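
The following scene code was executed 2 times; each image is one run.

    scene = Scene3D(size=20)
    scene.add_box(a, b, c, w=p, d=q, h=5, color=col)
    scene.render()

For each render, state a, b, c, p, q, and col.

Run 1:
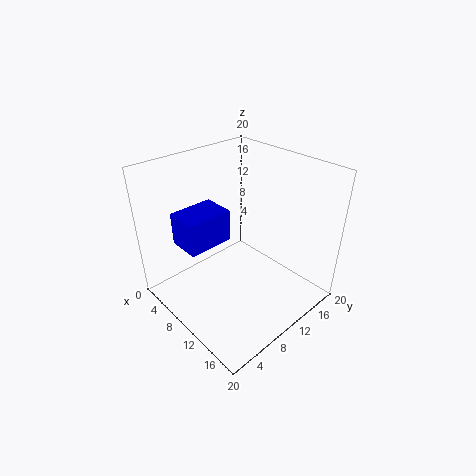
a = 1
b = 5
c = 7
p = 5
q = 7
col = 'blue'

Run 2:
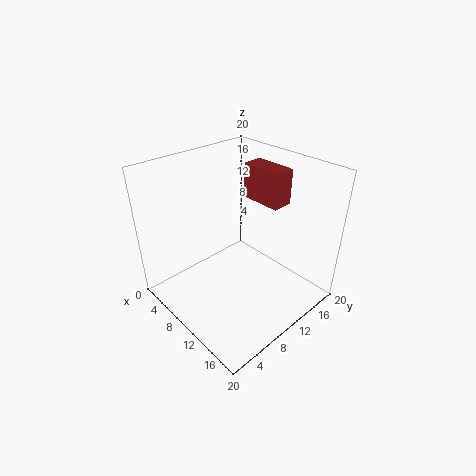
a = 7
b = 14
c = 14
p = 6
q = 3
col = 'brown'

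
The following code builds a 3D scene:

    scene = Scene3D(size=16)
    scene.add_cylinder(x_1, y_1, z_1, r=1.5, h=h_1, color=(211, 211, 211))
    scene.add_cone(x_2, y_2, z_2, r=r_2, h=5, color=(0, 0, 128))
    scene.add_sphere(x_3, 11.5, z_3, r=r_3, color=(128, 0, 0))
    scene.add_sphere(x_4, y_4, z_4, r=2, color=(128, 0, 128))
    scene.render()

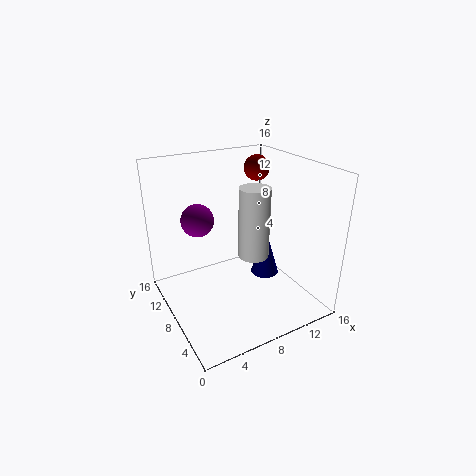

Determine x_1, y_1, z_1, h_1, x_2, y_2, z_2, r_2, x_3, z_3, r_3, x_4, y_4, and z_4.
x_1 = 7.5, y_1 = 4, z_1 = 8, h_1 = 7, x_2 = 10, y_2 = 5.5, z_2 = 4.5, r_2 = 1.5, x_3 = 12.5, z_3 = 14.5, r_3 = 1.5, x_4 = 5.5, y_4 = 13.5, z_4 = 8.5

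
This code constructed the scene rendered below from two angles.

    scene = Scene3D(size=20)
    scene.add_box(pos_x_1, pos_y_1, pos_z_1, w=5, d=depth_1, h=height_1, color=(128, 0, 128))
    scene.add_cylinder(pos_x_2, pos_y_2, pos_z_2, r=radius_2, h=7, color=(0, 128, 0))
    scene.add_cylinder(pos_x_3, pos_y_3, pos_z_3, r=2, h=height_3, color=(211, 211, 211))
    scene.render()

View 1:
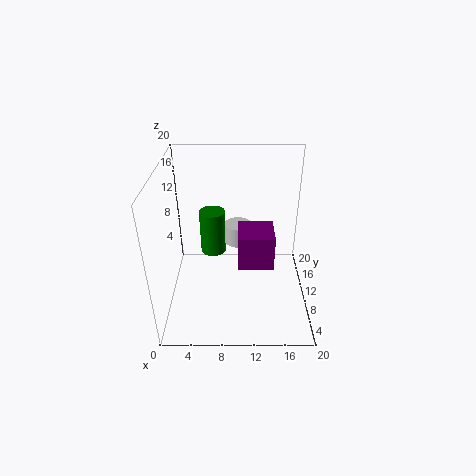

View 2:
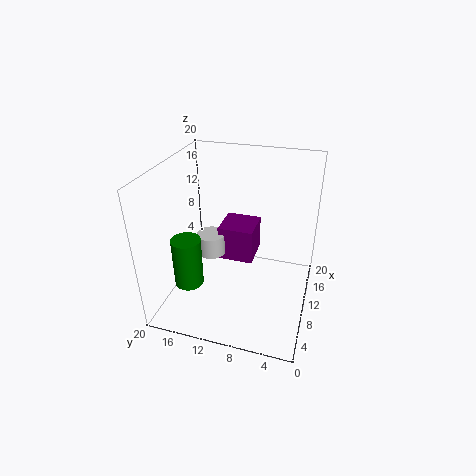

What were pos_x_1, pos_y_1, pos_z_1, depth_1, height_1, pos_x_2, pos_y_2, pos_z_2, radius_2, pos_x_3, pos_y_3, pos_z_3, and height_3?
pos_x_1 = 10, pos_y_1 = 8, pos_z_1 = 6, depth_1 = 5, height_1 = 5, pos_x_2 = 6, pos_y_2 = 16, pos_z_2 = 4, radius_2 = 2, pos_x_3 = 10, pos_y_3 = 14, pos_z_3 = 7, height_3 = 3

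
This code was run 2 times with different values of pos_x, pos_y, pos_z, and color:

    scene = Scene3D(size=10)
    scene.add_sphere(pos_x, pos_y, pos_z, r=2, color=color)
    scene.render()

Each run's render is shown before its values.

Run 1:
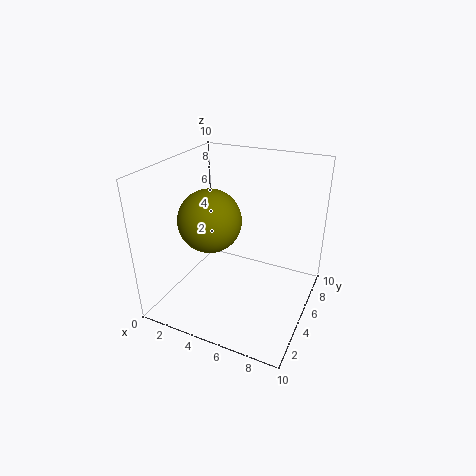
pos_x = 4
pos_y = 3
pos_z = 7
color = 'olive'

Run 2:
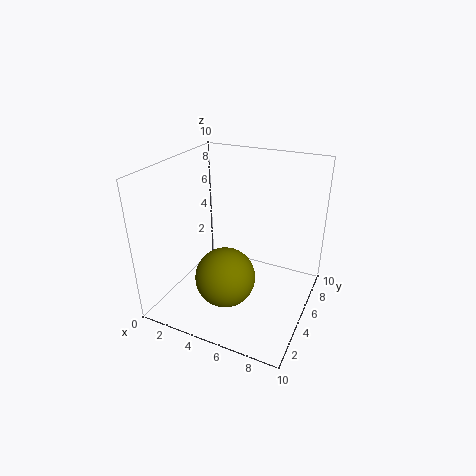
pos_x = 5
pos_y = 3
pos_z = 3
color = 'olive'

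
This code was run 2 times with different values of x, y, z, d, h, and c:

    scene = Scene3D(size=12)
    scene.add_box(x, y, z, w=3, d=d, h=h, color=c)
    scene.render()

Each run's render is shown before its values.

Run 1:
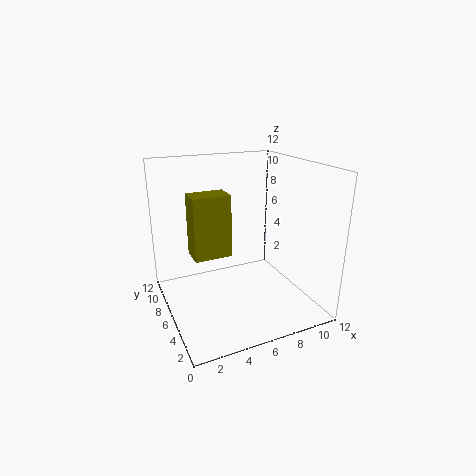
x = 2, y = 5, z = 5, d = 2, h = 5, c = 'olive'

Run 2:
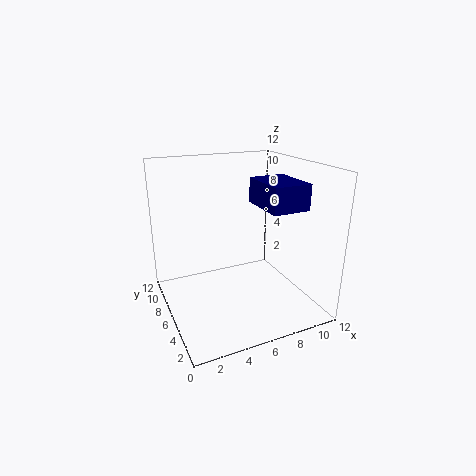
x = 7, y = 2, z = 9, d = 4, h = 2, c = 'navy'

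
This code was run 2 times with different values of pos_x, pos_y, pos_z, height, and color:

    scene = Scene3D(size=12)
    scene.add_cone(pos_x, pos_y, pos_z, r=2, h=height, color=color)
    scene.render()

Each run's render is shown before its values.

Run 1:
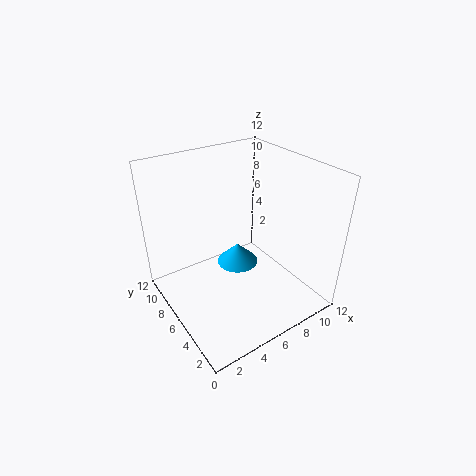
pos_x = 8; pos_y = 9; pos_z = 1; height = 2; color = 'deepskyblue'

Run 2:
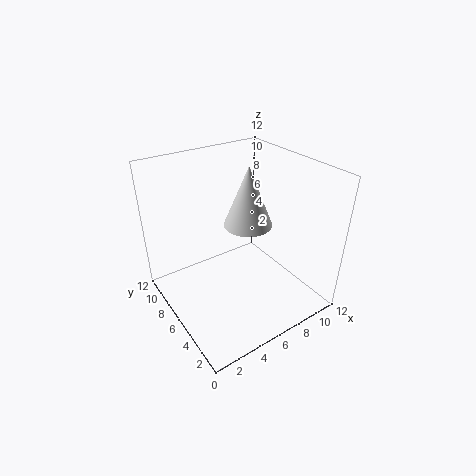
pos_x = 7; pos_y = 6; pos_z = 7; height = 5; color = 'lightgray'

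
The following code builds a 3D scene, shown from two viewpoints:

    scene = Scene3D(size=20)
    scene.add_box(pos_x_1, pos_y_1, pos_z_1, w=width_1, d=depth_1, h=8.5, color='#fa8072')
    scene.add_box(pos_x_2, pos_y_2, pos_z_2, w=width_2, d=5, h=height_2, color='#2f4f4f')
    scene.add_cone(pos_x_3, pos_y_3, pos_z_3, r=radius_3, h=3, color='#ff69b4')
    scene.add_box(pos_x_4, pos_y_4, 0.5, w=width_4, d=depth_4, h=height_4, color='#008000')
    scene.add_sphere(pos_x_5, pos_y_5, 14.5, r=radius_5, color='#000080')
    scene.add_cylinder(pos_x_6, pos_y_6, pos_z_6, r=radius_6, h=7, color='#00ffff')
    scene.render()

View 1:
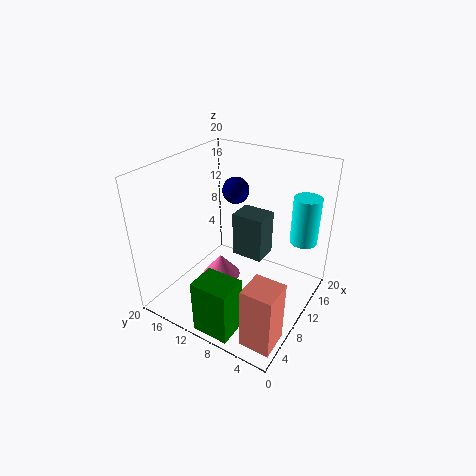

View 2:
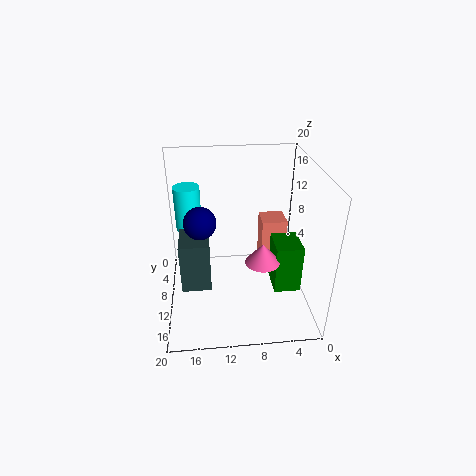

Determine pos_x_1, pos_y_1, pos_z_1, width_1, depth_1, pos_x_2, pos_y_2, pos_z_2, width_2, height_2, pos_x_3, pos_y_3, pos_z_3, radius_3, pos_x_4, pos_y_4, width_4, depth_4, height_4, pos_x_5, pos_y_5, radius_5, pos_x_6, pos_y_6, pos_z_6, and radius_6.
pos_x_1 = 1.5, pos_y_1 = 0.5, pos_z_1 = 0.5, width_1 = 4, depth_1 = 4, pos_x_2 = 14, pos_y_2 = 8.5, pos_z_2 = 4, width_2 = 4, height_2 = 7, pos_x_3 = 6.5, pos_y_3 = 10.5, pos_z_3 = 6, radius_3 = 2.5, pos_x_4 = 0.5, pos_y_4 = 6, width_4 = 4, depth_4 = 5, height_4 = 7.5, pos_x_5 = 15, pos_y_5 = 13.5, radius_5 = 2, pos_x_6 = 17, pos_y_6 = 3, pos_z_6 = 8, radius_6 = 2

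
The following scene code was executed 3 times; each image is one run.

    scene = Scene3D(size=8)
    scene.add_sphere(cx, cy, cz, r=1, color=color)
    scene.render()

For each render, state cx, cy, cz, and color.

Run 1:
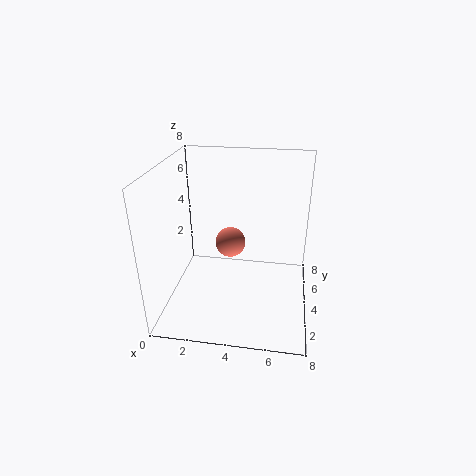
cx = 3, cy = 7, cz = 2, color = 'salmon'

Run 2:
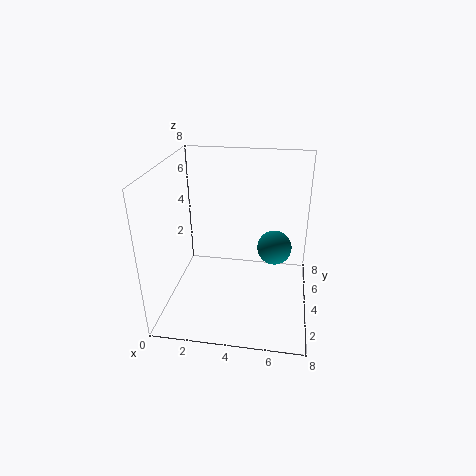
cx = 6, cy = 5, cz = 3, color = 'teal'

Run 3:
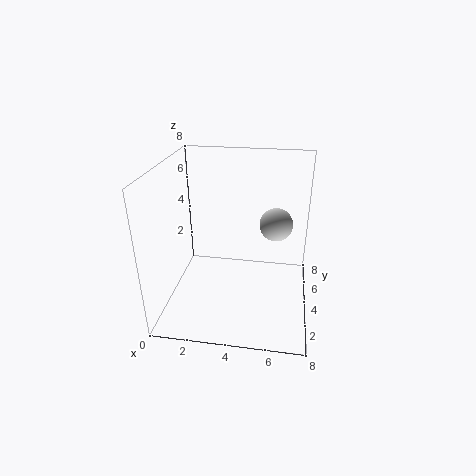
cx = 6, cy = 6, cz = 4, color = 'lightgray'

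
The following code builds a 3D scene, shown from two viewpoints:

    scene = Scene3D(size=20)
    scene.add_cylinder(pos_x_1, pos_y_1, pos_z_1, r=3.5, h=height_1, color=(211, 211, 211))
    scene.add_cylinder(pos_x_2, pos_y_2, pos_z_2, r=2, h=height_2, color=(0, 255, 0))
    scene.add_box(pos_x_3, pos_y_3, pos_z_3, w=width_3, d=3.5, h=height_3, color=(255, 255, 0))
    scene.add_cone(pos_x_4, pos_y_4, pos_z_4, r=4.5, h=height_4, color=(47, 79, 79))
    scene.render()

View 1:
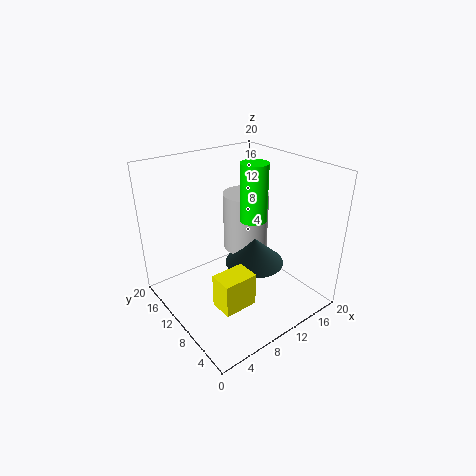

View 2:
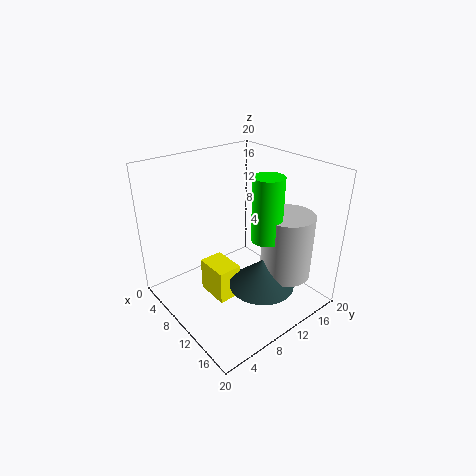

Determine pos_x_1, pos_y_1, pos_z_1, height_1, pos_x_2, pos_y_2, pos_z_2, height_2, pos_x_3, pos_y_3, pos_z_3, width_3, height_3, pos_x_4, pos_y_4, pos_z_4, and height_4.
pos_x_1 = 15, pos_y_1 = 14.5, pos_z_1 = 5, height_1 = 9, pos_x_2 = 14, pos_y_2 = 11.5, pos_z_2 = 11, height_2 = 8.5, pos_x_3 = 5.5, pos_y_3 = 6.5, pos_z_3 = 0.5, width_3 = 5, height_3 = 5, pos_x_4 = 14, pos_y_4 = 11, pos_z_4 = 4, height_4 = 4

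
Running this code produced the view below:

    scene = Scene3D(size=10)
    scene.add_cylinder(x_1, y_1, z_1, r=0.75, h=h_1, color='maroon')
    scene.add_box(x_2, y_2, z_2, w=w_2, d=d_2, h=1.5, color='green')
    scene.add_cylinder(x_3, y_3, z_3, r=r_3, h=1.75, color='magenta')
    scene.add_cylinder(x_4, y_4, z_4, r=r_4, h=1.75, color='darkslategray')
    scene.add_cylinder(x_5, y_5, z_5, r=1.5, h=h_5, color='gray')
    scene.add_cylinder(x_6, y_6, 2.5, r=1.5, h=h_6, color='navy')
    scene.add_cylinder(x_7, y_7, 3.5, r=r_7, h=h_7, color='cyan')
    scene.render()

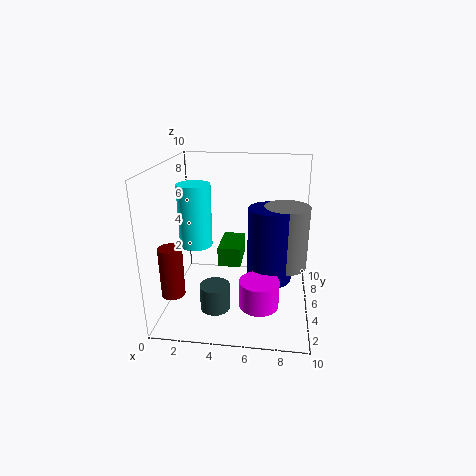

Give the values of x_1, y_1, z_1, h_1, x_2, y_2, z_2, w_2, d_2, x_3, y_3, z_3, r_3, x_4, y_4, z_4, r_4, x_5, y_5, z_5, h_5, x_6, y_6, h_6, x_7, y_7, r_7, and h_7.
x_1 = 1.25; y_1 = 1.75; z_1 = 2.25; h_1 = 3.25; x_2 = 3.25; y_2 = 6.25; z_2 = 2; w_2 = 1.75; d_2 = 3.25; x_3 = 6.75; y_3 = 2; z_3 = 1.75; r_3 = 1.25; x_4 = 3.75; y_4 = 2.75; z_4 = 0.75; r_4 = 1; x_5 = 8.25; y_5 = 4.75; z_5 = 3.25; h_5 = 4.25; x_6 = 7.25; y_6 = 4.25; h_6 = 5; x_7 = 1.5; y_7 = 6.75; r_7 = 1.25; h_7 = 4.75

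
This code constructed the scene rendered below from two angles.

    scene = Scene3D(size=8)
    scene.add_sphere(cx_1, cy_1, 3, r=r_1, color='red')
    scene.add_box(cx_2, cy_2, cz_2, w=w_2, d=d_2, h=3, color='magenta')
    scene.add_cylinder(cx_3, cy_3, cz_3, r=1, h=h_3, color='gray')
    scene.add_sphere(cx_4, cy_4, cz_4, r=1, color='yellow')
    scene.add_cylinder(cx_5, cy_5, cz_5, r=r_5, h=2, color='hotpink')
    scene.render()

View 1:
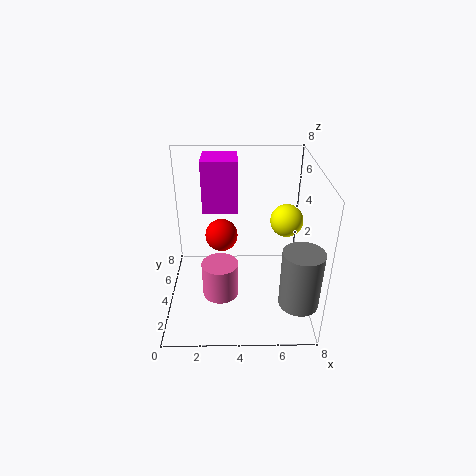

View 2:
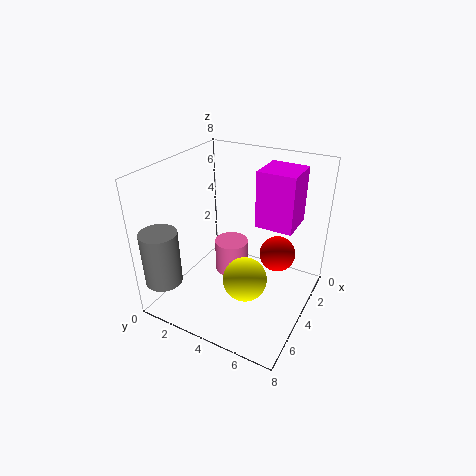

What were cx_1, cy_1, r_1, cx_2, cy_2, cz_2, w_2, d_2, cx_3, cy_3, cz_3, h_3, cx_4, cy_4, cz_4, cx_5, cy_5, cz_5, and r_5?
cx_1 = 3; cy_1 = 6; r_1 = 1; cx_2 = 2; cy_2 = 5; cz_2 = 5; w_2 = 2; d_2 = 2; cx_3 = 7; cy_3 = 1; cz_3 = 2; h_3 = 3; cx_4 = 7; cy_4 = 6; cz_4 = 4; cx_5 = 3; cy_5 = 3; cz_5 = 1; r_5 = 1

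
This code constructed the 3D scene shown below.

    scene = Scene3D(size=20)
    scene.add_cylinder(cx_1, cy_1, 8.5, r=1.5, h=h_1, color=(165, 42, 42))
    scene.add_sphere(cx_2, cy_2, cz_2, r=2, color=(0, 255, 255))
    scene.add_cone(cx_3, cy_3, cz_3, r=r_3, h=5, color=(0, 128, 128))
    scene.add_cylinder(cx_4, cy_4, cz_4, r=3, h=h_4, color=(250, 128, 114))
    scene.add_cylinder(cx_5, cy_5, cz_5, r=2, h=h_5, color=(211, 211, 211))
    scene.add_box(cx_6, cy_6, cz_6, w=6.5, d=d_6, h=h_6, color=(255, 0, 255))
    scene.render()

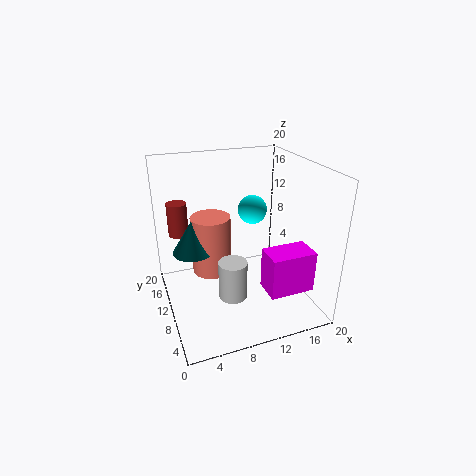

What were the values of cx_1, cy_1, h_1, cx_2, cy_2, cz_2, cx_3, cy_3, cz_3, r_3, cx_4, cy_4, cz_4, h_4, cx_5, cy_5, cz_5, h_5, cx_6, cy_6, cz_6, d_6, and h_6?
cx_1 = 3
cy_1 = 17
h_1 = 5
cx_2 = 12.5
cy_2 = 11
cz_2 = 13.5
cx_3 = 4.5
cy_3 = 14.5
cz_3 = 6.5
r_3 = 3
cx_4 = 7.5
cy_4 = 15
cz_4 = 2.5
h_4 = 9
cx_5 = 8.5
cy_5 = 8
cz_5 = 2
h_5 = 5.5
cx_6 = 13
cy_6 = 4.5
cz_6 = 2.5
d_6 = 4
h_6 = 6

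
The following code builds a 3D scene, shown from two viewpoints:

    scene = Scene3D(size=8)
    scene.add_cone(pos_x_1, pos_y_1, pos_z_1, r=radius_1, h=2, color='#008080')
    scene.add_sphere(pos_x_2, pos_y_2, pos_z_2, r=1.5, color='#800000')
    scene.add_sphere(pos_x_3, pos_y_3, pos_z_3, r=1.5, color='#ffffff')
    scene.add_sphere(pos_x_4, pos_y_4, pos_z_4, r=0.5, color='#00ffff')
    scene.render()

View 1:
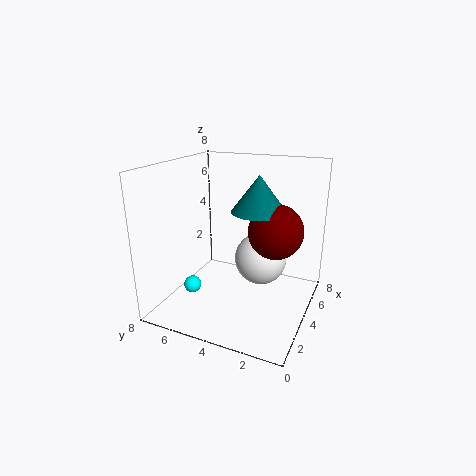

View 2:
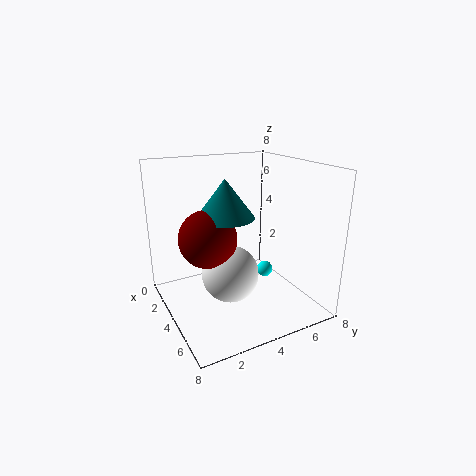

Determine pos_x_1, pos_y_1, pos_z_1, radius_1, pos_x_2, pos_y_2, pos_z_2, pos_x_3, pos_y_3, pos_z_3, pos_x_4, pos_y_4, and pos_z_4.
pos_x_1 = 4.5; pos_y_1 = 3; pos_z_1 = 5.5; radius_1 = 1.5; pos_x_2 = 4.5; pos_y_2 = 2; pos_z_2 = 4.5; pos_x_3 = 5; pos_y_3 = 3; pos_z_3 = 2.5; pos_x_4 = 3; pos_y_4 = 6.5; pos_z_4 = 1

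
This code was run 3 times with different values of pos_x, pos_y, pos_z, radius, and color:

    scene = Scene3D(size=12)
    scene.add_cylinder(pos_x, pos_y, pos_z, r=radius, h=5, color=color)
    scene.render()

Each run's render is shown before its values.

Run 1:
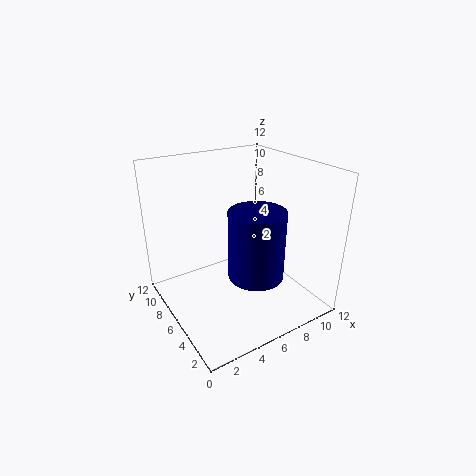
pos_x = 5
pos_y = 2
pos_z = 5
radius = 2
color = 'navy'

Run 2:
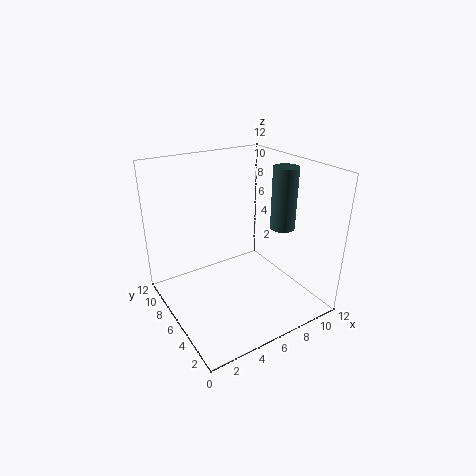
pos_x = 9
pos_y = 4
pos_z = 7
radius = 1
color = 'darkslategray'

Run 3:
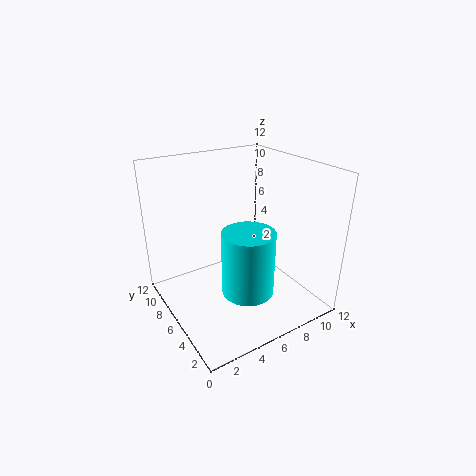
pos_x = 5
pos_y = 3
pos_z = 3
radius = 2
color = 'cyan'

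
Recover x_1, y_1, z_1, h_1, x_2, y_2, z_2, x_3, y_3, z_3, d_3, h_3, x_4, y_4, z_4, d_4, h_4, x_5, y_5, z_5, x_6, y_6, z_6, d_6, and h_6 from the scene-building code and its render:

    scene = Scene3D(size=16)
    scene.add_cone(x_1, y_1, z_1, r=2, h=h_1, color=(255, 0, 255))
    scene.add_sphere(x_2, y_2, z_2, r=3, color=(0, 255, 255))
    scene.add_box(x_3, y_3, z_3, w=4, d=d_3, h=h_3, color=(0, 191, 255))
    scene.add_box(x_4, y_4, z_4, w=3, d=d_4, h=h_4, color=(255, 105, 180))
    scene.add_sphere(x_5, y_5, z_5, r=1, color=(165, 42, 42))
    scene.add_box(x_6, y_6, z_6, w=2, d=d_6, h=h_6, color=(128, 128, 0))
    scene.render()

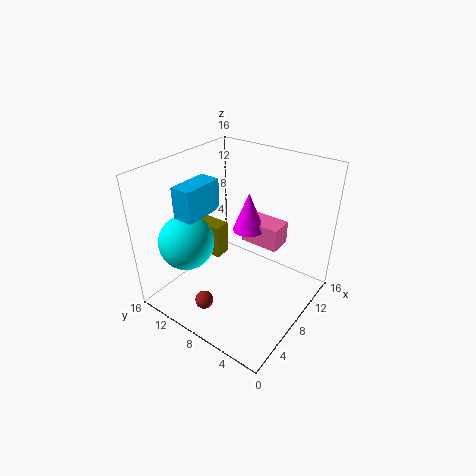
x_1 = 13, y_1 = 10, z_1 = 6, h_1 = 5, x_2 = 4, y_2 = 12, z_2 = 8, x_3 = 1, y_3 = 8, z_3 = 13, d_3 = 2, h_3 = 3, x_4 = 13, y_4 = 6, z_4 = 4, d_4 = 5, h_4 = 3, x_5 = 3, y_5 = 9, z_5 = 2, x_6 = 8, y_6 = 11, z_6 = 4, d_6 = 5, h_6 = 4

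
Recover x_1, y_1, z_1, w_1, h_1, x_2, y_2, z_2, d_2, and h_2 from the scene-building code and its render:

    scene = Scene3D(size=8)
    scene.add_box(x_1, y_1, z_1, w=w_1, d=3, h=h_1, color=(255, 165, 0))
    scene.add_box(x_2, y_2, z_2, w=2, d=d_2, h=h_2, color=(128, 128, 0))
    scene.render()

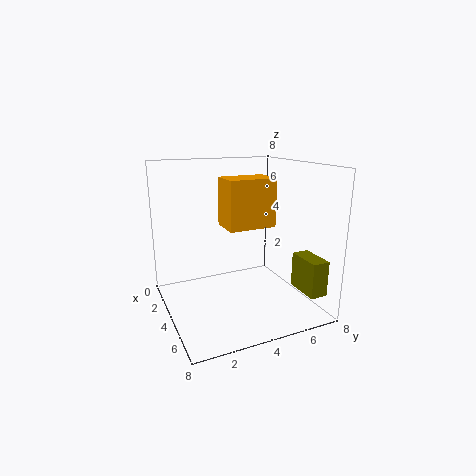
x_1 = 1; y_1 = 4; z_1 = 4; w_1 = 2; h_1 = 3; x_2 = 5; y_2 = 7; z_2 = 1; d_2 = 1; h_2 = 2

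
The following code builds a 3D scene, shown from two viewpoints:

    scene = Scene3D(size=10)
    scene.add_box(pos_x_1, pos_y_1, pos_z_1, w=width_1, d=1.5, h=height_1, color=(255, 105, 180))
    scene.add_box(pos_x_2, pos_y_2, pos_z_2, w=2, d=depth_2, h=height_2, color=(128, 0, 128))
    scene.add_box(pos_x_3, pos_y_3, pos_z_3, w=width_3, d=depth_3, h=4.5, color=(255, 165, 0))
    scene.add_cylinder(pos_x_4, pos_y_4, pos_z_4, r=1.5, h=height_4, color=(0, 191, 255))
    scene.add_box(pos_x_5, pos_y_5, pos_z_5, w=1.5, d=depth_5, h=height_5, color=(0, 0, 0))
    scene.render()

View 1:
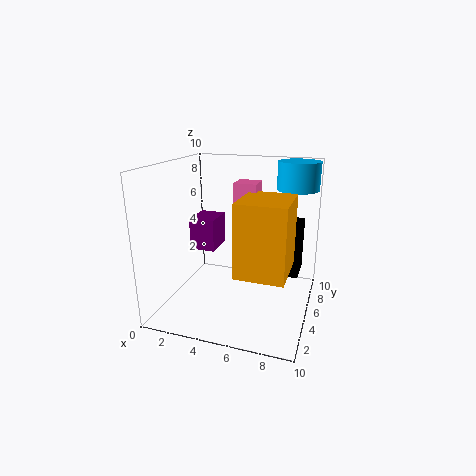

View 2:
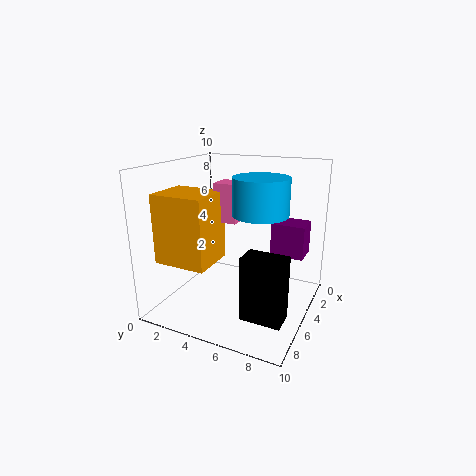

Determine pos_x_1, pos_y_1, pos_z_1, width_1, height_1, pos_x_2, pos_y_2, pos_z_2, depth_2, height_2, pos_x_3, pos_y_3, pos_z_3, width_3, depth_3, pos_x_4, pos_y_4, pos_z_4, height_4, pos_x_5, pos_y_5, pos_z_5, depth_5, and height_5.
pos_x_1 = 5, pos_y_1 = 4, pos_z_1 = 6.5, width_1 = 1.5, height_1 = 2.5, pos_x_2 = 0.5, pos_y_2 = 6.5, pos_z_2 = 3, depth_2 = 2.5, height_2 = 2.5, pos_x_3 = 6, pos_y_3 = 1, pos_z_3 = 4, width_3 = 3, depth_3 = 3.5, pos_x_4 = 8.5, pos_y_4 = 8, pos_z_4 = 8, height_4 = 2, pos_x_5 = 7.5, pos_y_5 = 7, pos_z_5 = 1.5, depth_5 = 2.5, height_5 = 4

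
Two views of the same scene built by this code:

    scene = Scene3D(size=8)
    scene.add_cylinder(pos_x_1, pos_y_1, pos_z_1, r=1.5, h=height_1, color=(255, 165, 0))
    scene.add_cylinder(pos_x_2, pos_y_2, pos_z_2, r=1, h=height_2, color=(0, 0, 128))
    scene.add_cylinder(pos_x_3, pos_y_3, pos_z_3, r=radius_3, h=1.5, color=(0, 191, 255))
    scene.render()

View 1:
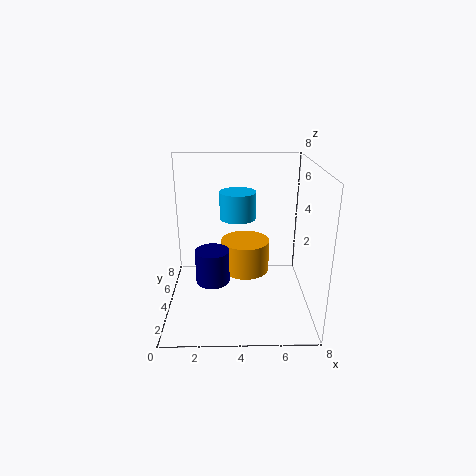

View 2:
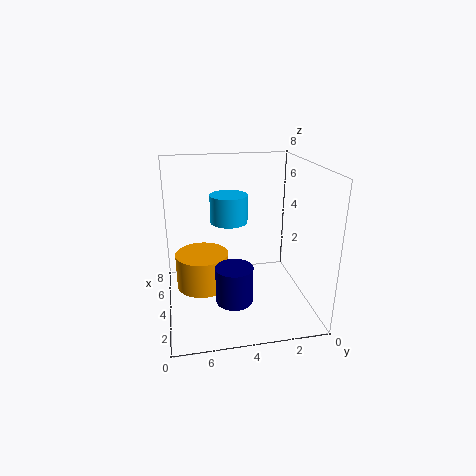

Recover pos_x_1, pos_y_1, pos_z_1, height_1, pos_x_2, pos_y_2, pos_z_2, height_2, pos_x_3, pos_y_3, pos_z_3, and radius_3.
pos_x_1 = 4.5; pos_y_1 = 6; pos_z_1 = 1; height_1 = 2; pos_x_2 = 2.5; pos_y_2 = 4.5; pos_z_2 = 1; height_2 = 2; pos_x_3 = 4; pos_y_3 = 4.5; pos_z_3 = 5; radius_3 = 1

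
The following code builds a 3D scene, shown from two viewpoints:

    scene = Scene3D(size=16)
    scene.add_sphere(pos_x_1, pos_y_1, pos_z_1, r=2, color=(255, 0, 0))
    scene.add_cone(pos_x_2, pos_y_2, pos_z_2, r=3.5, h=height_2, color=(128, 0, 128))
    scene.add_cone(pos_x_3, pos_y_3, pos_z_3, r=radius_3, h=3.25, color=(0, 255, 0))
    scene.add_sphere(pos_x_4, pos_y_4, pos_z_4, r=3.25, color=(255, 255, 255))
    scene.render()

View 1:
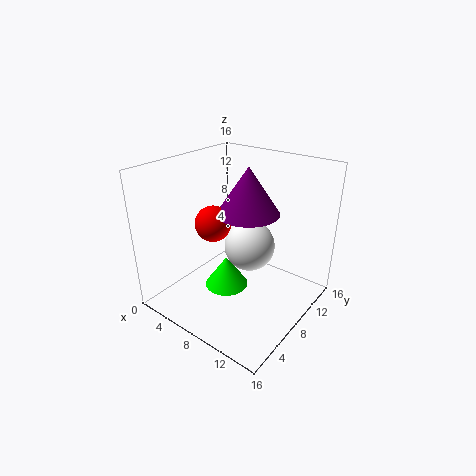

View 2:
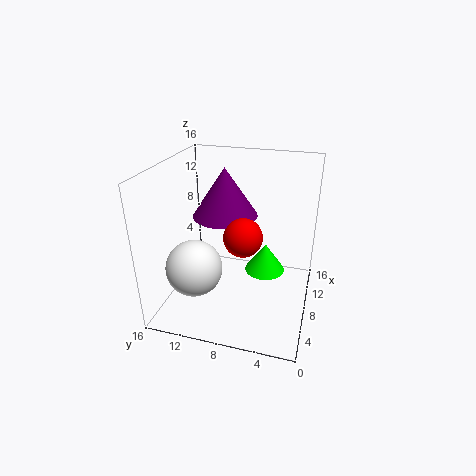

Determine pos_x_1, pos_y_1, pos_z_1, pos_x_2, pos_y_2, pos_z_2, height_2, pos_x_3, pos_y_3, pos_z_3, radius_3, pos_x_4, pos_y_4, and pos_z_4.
pos_x_1 = 5.5, pos_y_1 = 6.75, pos_z_1 = 9.5, pos_x_2 = 8.25, pos_y_2 = 9.5, pos_z_2 = 10.5, height_2 = 5.25, pos_x_3 = 8.75, pos_y_3 = 5, pos_z_3 = 4, radius_3 = 2.25, pos_x_4 = 6.25, pos_y_4 = 12.75, pos_z_4 = 4.25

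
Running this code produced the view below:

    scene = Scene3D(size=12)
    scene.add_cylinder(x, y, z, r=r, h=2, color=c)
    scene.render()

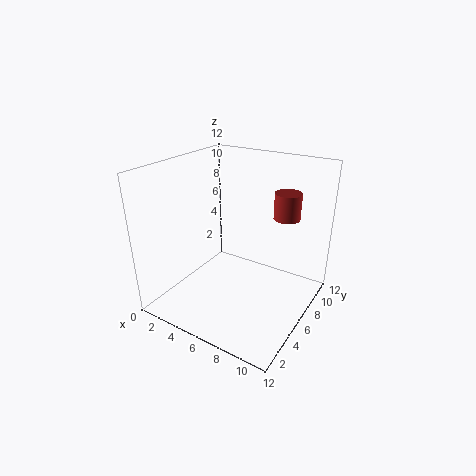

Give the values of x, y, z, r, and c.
x = 10; y = 6.5; z = 8.5; r = 1; c = 'brown'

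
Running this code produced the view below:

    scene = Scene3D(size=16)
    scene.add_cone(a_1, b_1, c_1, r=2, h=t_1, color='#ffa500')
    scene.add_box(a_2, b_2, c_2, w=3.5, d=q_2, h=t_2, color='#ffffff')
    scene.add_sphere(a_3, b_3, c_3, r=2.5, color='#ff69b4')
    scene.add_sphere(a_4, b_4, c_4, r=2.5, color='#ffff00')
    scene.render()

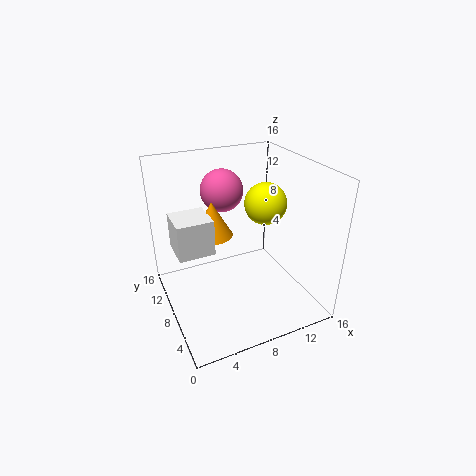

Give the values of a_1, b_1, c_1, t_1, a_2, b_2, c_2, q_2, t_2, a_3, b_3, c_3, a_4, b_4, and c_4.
a_1 = 4.5; b_1 = 6.5; c_1 = 10; t_1 = 3.5; a_2 = 0.5; b_2 = 4.5; c_2 = 9; q_2 = 3.5; t_2 = 3.5; a_3 = 8; b_3 = 12.5; c_3 = 12; a_4 = 12.5; b_4 = 10; c_4 = 10.5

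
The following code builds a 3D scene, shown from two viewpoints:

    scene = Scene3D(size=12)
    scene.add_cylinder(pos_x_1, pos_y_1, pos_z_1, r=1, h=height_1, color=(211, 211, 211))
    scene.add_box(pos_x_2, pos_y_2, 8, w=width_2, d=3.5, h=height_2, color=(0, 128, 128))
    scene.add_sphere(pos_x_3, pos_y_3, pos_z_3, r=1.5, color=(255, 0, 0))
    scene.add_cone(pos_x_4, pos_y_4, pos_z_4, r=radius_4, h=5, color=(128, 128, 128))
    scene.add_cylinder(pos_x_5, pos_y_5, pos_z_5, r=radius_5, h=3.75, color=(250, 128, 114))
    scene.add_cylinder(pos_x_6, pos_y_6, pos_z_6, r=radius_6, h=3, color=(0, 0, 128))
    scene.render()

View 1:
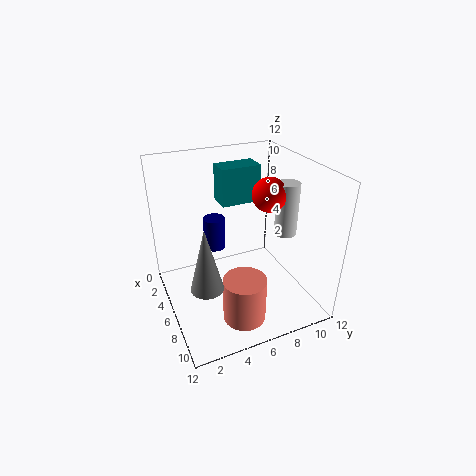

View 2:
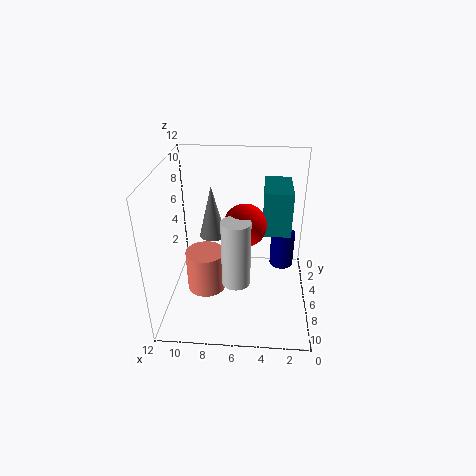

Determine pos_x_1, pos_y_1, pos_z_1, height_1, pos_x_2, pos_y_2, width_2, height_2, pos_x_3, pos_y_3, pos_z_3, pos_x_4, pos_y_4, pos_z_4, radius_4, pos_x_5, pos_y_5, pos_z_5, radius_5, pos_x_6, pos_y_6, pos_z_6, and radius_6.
pos_x_1 = 5.75; pos_y_1 = 10.75; pos_z_1 = 5.25; height_1 = 4.75; pos_x_2 = 2; pos_y_2 = 5.5; width_2 = 2; height_2 = 3.25; pos_x_3 = 5.25; pos_y_3 = 9.25; pos_z_3 = 9; pos_x_4 = 8.75; pos_y_4 = 2.25; pos_z_4 = 4; radius_4 = 1.25; pos_x_5 = 9; pos_y_5 = 5.25; pos_z_5 = 0.25; radius_5 = 1.75; pos_x_6 = 2.25; pos_y_6 = 5.25; pos_z_6 = 3.25; radius_6 = 1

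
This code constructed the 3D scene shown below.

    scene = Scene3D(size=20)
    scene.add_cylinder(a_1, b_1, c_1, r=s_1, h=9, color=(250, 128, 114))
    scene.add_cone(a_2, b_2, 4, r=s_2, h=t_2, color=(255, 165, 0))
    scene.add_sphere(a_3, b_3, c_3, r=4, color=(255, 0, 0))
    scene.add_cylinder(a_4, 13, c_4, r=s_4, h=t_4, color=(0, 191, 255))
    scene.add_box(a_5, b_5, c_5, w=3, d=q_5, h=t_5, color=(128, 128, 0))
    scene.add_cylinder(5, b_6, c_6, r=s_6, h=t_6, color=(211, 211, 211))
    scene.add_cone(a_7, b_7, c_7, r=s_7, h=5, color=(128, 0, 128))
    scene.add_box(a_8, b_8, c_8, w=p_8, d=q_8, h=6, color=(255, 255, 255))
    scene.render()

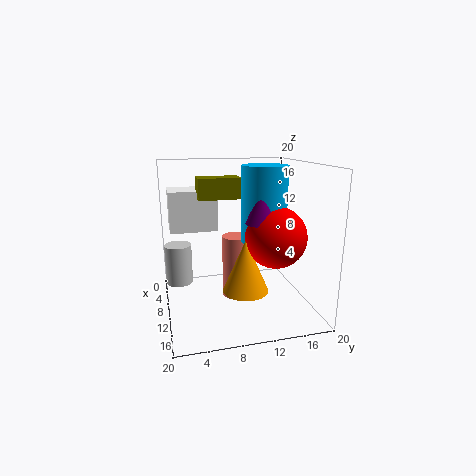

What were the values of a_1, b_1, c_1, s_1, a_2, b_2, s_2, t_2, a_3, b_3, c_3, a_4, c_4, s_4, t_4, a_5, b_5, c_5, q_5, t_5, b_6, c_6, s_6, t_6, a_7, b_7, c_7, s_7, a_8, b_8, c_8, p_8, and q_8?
a_1 = 9, b_1 = 10, c_1 = 1, s_1 = 2, a_2 = 14, b_2 = 10, s_2 = 3, t_2 = 7, a_3 = 14, b_3 = 14, c_3 = 11, a_4 = 12, c_4 = 10, s_4 = 3, t_4 = 10, a_5 = 5, b_5 = 5, c_5 = 15, q_5 = 6, t_5 = 3, b_6 = 2, c_6 = 2, s_6 = 2, t_6 = 6, a_7 = 14, b_7 = 12, c_7 = 13, s_7 = 2, a_8 = 1, b_8 = 1, c_8 = 10, p_8 = 5, q_8 = 7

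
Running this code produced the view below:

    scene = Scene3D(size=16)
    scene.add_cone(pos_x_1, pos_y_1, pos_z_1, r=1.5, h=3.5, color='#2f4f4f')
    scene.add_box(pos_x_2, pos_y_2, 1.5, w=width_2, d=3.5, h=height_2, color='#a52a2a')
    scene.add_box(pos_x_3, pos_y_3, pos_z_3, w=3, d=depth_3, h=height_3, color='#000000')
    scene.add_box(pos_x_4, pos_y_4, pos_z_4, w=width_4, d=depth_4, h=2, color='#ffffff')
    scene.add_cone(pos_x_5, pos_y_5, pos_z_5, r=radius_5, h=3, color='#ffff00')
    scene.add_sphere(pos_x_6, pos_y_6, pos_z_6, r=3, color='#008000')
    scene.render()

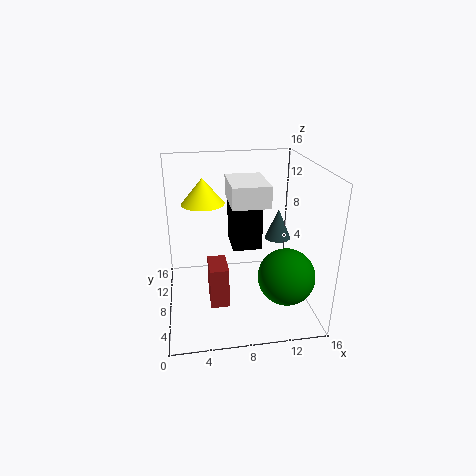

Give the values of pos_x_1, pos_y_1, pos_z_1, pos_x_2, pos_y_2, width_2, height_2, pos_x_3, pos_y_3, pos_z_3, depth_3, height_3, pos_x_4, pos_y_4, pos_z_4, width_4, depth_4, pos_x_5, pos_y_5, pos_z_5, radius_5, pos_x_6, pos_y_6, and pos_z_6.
pos_x_1 = 13, pos_y_1 = 9.5, pos_z_1 = 7, pos_x_2 = 4.5, pos_y_2 = 4.5, width_2 = 2, height_2 = 4.5, pos_x_3 = 7, pos_y_3 = 5, pos_z_3 = 8, depth_3 = 4, height_3 = 4.5, pos_x_4 = 6.5, pos_y_4 = 2, pos_z_4 = 13.5, width_4 = 3.5, depth_4 = 5, pos_x_5 = 4.5, pos_y_5 = 11.5, pos_z_5 = 11, radius_5 = 2.5, pos_x_6 = 12.5, pos_y_6 = 4, pos_z_6 = 5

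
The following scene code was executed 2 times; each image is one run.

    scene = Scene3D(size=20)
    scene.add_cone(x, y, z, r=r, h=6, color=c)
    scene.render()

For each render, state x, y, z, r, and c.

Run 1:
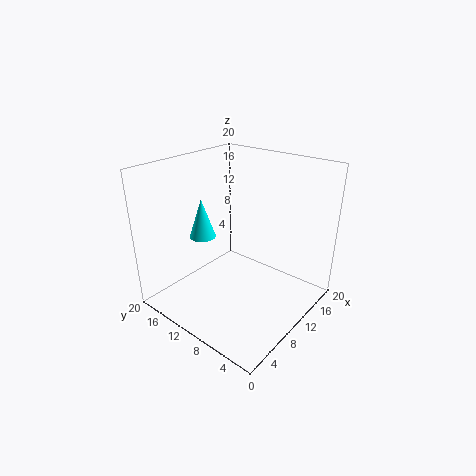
x = 10; y = 17; z = 8; r = 2; c = 'cyan'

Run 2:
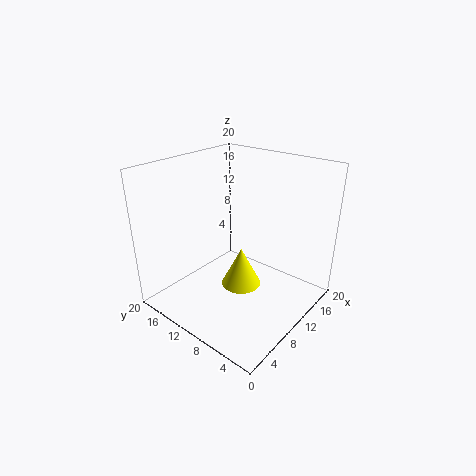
x = 12; y = 11; z = 1; r = 3; c = 'yellow'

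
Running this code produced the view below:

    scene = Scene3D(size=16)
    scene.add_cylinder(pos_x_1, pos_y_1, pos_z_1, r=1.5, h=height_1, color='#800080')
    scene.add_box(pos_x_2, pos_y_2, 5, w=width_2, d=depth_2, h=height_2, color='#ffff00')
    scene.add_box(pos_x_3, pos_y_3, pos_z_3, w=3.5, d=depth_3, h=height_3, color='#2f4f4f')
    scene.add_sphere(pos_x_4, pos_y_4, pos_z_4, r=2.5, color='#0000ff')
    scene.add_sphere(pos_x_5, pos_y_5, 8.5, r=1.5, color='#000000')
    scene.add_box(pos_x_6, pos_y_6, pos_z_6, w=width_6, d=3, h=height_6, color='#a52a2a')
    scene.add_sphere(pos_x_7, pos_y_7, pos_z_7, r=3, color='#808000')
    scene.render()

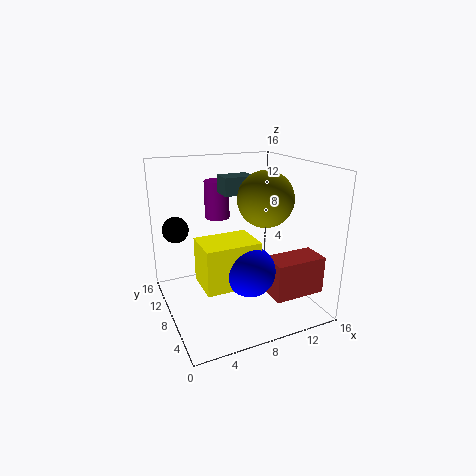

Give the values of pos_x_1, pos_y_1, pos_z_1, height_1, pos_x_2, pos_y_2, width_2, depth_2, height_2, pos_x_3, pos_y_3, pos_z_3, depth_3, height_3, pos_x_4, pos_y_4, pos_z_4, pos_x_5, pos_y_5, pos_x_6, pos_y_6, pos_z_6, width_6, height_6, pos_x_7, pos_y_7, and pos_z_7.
pos_x_1 = 7.5
pos_y_1 = 13
pos_z_1 = 9
height_1 = 4.5
pos_x_2 = 2.5
pos_y_2 = 2.5
width_2 = 5.5
depth_2 = 4
height_2 = 4.5
pos_x_3 = 7
pos_y_3 = 9
pos_z_3 = 12.5
depth_3 = 2.5
height_3 = 2
pos_x_4 = 7
pos_y_4 = 3
pos_z_4 = 6.5
pos_x_5 = 2
pos_y_5 = 12
pos_x_6 = 9.5
pos_y_6 = 1.5
pos_z_6 = 3
width_6 = 5.5
height_6 = 4
pos_x_7 = 10.5
pos_y_7 = 6.5
pos_z_7 = 12.5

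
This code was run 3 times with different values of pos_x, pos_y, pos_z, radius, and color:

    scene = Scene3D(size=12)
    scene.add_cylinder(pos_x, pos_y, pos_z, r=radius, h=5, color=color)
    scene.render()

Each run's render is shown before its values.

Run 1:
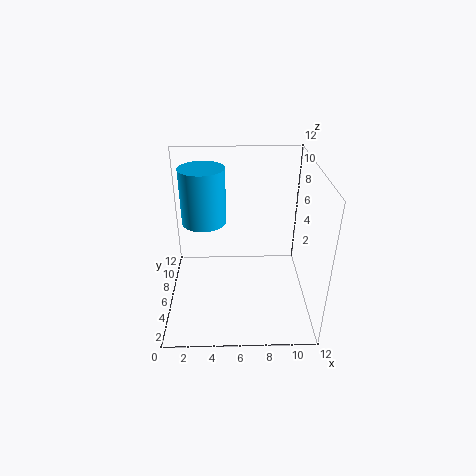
pos_x = 3, pos_y = 9, pos_z = 6, radius = 2, color = 'deepskyblue'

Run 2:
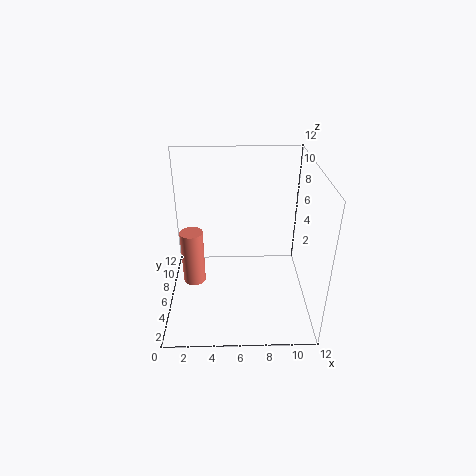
pos_x = 2, pos_y = 7, pos_z = 1, radius = 1, color = 'salmon'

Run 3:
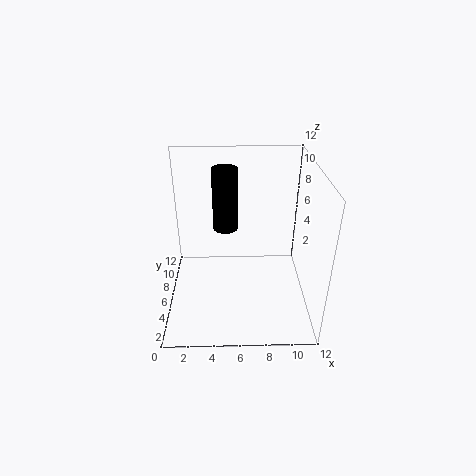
pos_x = 5, pos_y = 6, pos_z = 7, radius = 1, color = 'black'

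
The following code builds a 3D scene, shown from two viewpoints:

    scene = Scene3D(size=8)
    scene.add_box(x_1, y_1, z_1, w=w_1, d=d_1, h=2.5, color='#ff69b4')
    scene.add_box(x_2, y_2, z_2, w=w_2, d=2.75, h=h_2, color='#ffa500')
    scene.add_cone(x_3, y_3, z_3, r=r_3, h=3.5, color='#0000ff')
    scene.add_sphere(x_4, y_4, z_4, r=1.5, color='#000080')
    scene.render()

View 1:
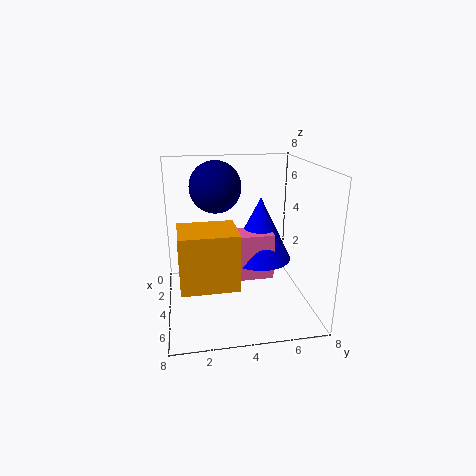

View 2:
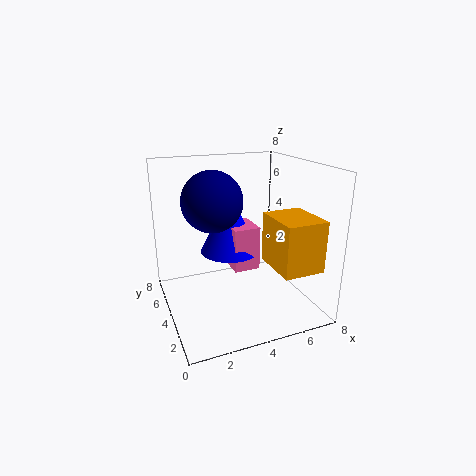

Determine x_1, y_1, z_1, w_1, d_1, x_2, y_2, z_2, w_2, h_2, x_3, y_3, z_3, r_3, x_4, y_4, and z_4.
x_1 = 3.75; y_1 = 3.75; z_1 = 2; w_1 = 1.5; d_1 = 2; x_2 = 5.25; y_2 = 0.75; z_2 = 2.75; w_2 = 2.25; h_2 = 2.75; x_3 = 4; y_3 = 5.25; z_3 = 2.75; r_3 = 1.75; x_4 = 2.25; y_4 = 3; z_4 = 6.5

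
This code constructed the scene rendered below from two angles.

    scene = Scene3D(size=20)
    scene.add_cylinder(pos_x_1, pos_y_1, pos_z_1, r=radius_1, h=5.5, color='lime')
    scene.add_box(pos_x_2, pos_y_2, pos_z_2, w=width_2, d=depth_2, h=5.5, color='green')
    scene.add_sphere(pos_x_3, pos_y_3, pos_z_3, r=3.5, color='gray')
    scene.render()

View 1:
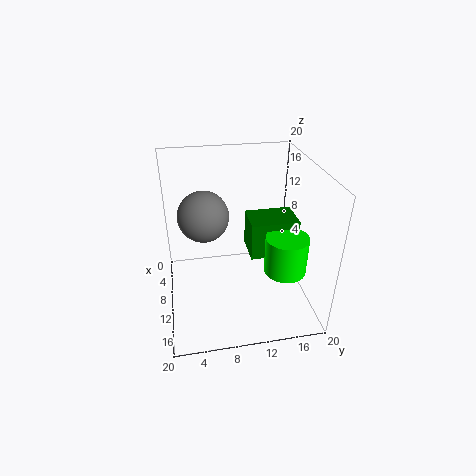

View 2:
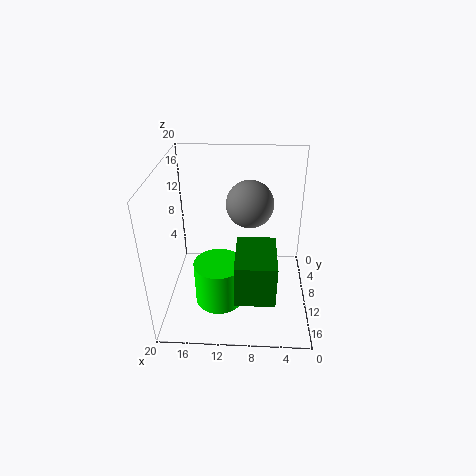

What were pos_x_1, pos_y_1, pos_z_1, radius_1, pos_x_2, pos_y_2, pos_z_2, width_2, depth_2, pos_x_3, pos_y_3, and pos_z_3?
pos_x_1 = 12; pos_y_1 = 16.5; pos_z_1 = 5; radius_1 = 3; pos_x_2 = 5; pos_y_2 = 12; pos_z_2 = 6; width_2 = 5; depth_2 = 7; pos_x_3 = 8.5; pos_y_3 = 5.5; pos_z_3 = 13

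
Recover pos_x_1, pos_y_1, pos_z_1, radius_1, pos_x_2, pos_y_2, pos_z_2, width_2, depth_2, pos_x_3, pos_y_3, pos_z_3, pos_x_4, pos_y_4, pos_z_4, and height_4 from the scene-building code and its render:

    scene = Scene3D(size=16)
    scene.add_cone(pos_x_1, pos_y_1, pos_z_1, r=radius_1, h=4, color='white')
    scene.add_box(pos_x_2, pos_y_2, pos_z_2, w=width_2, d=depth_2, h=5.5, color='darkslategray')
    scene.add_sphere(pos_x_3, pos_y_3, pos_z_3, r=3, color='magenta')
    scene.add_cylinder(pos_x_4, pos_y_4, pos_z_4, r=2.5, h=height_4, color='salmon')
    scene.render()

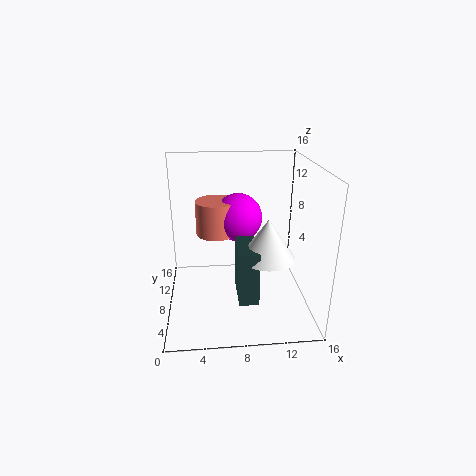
pos_x_1 = 10.5, pos_y_1 = 3.75, pos_z_1 = 7.75, radius_1 = 2.75, pos_x_2 = 7.5, pos_y_2 = 1.75, pos_z_2 = 3.5, width_2 = 2, depth_2 = 4.5, pos_x_3 = 8.5, pos_y_3 = 13, pos_z_3 = 8.5, pos_x_4 = 5.75, pos_y_4 = 13, pos_z_4 = 6.5, height_4 = 4.25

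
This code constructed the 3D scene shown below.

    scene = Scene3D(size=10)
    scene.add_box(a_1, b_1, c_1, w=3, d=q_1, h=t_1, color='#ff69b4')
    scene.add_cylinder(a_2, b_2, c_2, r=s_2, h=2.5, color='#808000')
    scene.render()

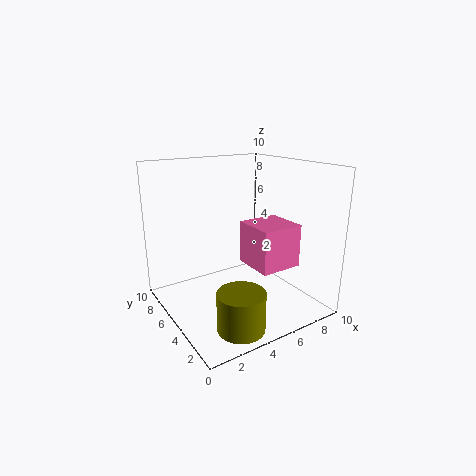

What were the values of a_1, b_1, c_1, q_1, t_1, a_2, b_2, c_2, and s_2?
a_1 = 5.5, b_1 = 2.5, c_1 = 3, q_1 = 3, t_1 = 3, a_2 = 3, b_2 = 1.5, c_2 = 0.5, s_2 = 1.5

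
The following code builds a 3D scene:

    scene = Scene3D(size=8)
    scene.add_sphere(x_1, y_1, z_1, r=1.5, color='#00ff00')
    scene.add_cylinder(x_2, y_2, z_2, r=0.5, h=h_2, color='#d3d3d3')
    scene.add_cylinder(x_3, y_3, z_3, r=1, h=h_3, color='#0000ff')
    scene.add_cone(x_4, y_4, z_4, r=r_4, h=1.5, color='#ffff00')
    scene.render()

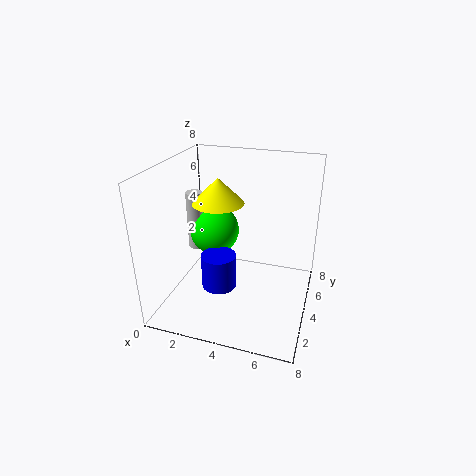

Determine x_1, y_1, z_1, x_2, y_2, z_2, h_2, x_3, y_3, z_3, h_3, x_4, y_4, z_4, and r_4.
x_1 = 2; y_1 = 5.5; z_1 = 3.5; x_2 = 1; y_2 = 5; z_2 = 2.5; h_2 = 3.5; x_3 = 3; y_3 = 3.5; z_3 = 1; h_3 = 2; x_4 = 2.5; y_4 = 5; z_4 = 5.5; r_4 = 1.5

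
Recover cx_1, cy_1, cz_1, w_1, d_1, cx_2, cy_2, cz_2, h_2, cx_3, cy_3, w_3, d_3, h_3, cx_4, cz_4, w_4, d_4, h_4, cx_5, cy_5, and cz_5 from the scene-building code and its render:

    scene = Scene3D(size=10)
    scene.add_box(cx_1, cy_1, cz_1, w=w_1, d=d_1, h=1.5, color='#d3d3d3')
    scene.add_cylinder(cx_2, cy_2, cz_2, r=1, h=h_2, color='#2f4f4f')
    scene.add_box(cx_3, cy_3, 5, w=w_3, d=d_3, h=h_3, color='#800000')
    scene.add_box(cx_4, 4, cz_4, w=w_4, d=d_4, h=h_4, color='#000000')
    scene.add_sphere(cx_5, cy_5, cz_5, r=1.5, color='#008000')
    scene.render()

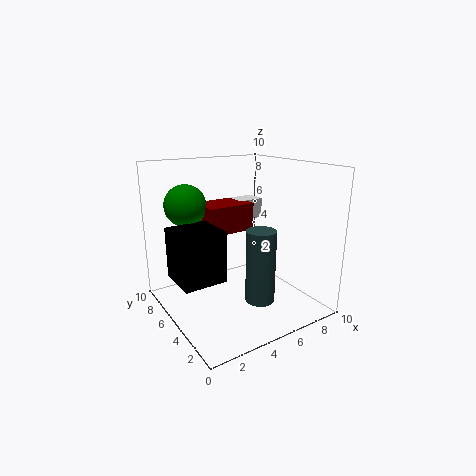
cx_1 = 6.5
cy_1 = 7
cz_1 = 5.5
w_1 = 2
d_1 = 1.5
cx_2 = 5.5
cy_2 = 3
cz_2 = 1
h_2 = 5
cx_3 = 3.5
cy_3 = 6
w_3 = 3.5
d_3 = 2.5
h_3 = 2
cx_4 = 0.5
cz_4 = 2.5
w_4 = 3
d_4 = 3
h_4 = 3.5
cx_5 = 2.5
cy_5 = 8
cz_5 = 7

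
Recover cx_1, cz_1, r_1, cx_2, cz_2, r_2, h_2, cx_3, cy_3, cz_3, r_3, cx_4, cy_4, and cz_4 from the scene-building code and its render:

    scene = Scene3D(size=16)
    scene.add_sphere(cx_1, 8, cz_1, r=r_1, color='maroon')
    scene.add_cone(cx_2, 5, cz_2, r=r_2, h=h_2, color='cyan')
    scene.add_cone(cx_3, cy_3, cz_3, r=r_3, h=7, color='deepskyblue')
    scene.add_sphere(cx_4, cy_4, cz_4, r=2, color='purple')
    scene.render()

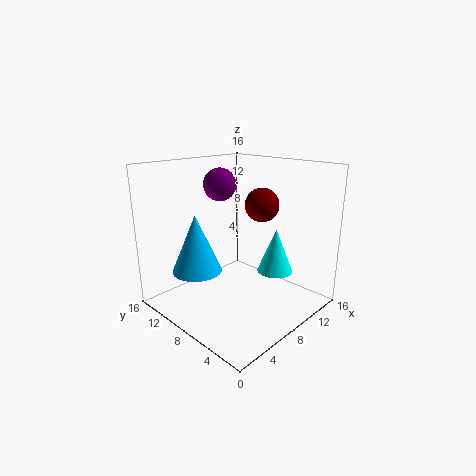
cx_1 = 12, cz_1 = 11, r_1 = 2, cx_2 = 11, cz_2 = 4, r_2 = 2, h_2 = 5, cx_3 = 6, cy_3 = 13, cz_3 = 3, r_3 = 3, cx_4 = 10, cy_4 = 13, cz_4 = 13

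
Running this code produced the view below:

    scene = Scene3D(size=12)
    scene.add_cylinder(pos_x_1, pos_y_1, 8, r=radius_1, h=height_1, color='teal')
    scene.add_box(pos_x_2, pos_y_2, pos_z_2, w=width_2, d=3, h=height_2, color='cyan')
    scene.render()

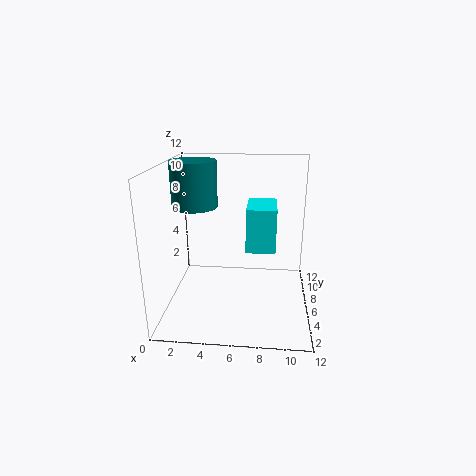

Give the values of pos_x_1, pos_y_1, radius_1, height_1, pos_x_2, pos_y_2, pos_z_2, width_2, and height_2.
pos_x_1 = 2; pos_y_1 = 8; radius_1 = 2; height_1 = 4; pos_x_2 = 7; pos_y_2 = 1; pos_z_2 = 7; width_2 = 2; height_2 = 3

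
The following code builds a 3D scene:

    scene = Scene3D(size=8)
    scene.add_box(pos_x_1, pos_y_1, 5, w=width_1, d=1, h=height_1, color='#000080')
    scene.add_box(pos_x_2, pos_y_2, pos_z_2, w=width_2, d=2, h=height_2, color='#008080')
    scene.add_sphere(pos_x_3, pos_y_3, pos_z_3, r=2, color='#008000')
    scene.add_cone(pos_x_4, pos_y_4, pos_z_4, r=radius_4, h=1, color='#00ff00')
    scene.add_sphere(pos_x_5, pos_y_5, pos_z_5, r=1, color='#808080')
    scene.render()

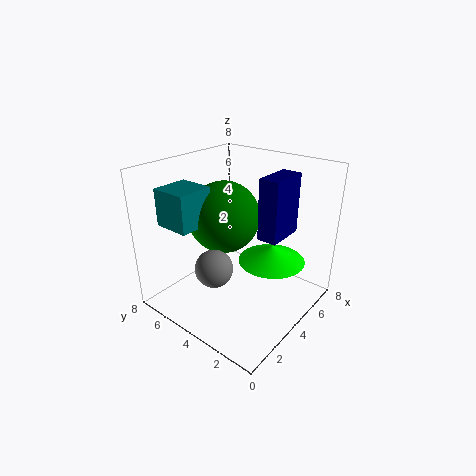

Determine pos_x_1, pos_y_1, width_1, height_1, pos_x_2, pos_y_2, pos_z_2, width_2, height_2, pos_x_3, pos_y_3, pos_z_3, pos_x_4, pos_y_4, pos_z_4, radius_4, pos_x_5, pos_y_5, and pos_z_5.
pos_x_1 = 3; pos_y_1 = 1; width_1 = 2; height_1 = 3; pos_x_2 = 1; pos_y_2 = 5; pos_z_2 = 5; width_2 = 2; height_2 = 2; pos_x_3 = 4; pos_y_3 = 5; pos_z_3 = 5; pos_x_4 = 6; pos_y_4 = 3; pos_z_4 = 2; radius_4 = 2; pos_x_5 = 2; pos_y_5 = 4; pos_z_5 = 3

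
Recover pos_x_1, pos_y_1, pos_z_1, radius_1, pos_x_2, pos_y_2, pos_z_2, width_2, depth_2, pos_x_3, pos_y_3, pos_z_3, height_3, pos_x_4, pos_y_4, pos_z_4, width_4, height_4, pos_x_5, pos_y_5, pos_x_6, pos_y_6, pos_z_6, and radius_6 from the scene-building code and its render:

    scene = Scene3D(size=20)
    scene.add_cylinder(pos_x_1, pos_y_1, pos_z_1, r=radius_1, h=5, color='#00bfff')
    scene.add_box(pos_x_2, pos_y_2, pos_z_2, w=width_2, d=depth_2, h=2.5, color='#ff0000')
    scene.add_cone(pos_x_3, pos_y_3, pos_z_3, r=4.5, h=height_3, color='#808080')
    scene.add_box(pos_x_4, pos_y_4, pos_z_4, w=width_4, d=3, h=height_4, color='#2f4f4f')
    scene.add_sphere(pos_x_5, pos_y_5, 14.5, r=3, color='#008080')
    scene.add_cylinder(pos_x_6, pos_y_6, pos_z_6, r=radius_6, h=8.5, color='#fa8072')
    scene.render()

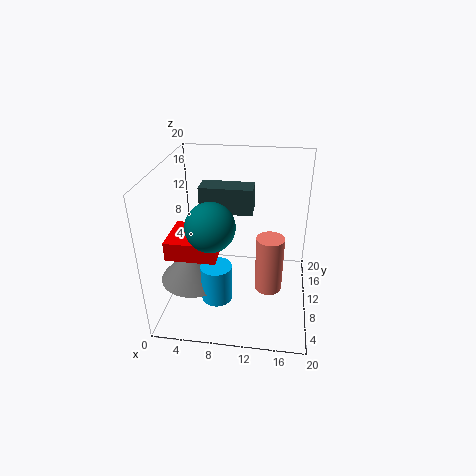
pos_x_1 = 8
pos_y_1 = 4.5
pos_z_1 = 4
radius_1 = 2
pos_x_2 = 1.5
pos_y_2 = 4
pos_z_2 = 9.5
width_2 = 6.5
depth_2 = 6
pos_x_3 = 4.5
pos_y_3 = 6.5
pos_z_3 = 5.5
height_3 = 5
pos_x_4 = 5
pos_y_4 = 9
pos_z_4 = 14
width_4 = 7
height_4 = 3.5
pos_x_5 = 7.5
pos_y_5 = 4.5
pos_x_6 = 14.5
pos_y_6 = 10.5
pos_z_6 = 1.5
radius_6 = 2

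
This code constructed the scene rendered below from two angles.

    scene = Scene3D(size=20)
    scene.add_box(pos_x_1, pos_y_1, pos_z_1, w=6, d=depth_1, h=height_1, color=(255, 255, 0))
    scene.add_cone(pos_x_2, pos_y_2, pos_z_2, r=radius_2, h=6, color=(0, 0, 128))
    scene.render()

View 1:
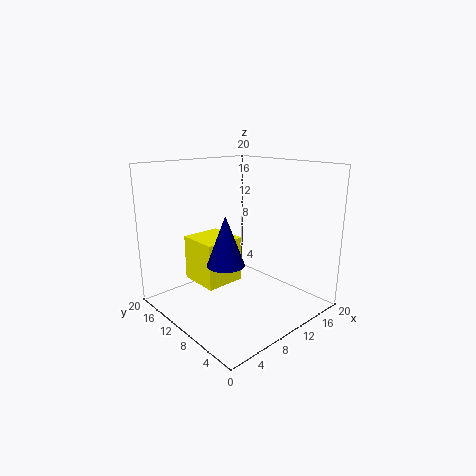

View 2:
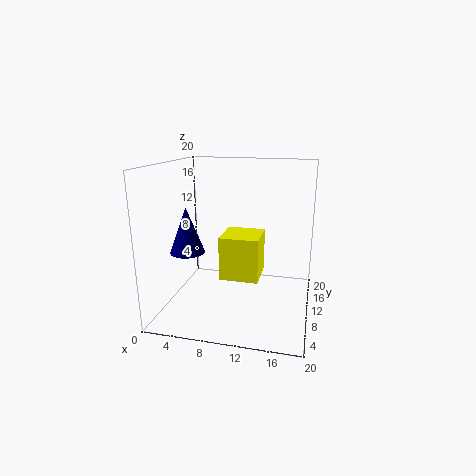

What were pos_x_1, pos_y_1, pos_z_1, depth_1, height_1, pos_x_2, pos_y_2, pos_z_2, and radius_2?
pos_x_1 = 6.5, pos_y_1 = 12, pos_z_1 = 2.25, depth_1 = 6.25, height_1 = 6.75, pos_x_2 = 4.25, pos_y_2 = 5.75, pos_z_2 = 9, radius_2 = 2.25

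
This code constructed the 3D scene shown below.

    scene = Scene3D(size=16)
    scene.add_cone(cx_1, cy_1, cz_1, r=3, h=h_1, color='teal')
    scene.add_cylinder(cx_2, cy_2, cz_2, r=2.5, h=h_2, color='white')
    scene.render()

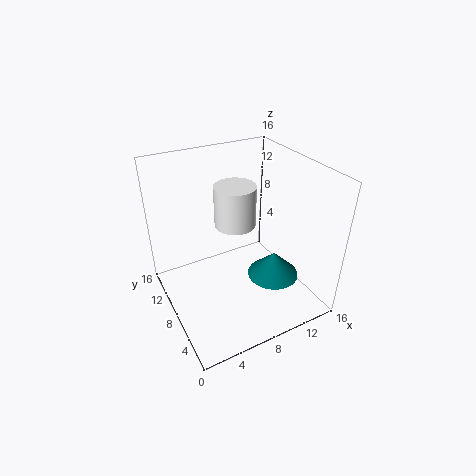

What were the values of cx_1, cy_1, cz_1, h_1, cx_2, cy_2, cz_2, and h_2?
cx_1 = 12
cy_1 = 6.5
cz_1 = 2.5
h_1 = 3
cx_2 = 9.5
cy_2 = 11.5
cz_2 = 7.5
h_2 = 5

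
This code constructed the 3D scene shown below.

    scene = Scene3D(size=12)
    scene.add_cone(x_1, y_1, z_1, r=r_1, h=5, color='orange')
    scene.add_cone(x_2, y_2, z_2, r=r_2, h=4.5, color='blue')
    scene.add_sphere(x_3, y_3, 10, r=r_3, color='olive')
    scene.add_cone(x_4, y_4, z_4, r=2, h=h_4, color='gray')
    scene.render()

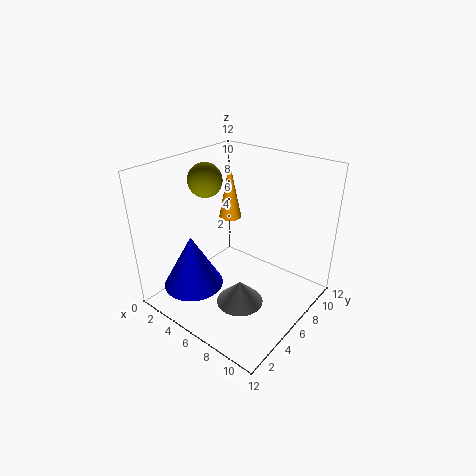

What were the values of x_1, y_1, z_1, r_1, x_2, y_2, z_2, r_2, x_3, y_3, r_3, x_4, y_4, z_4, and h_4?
x_1 = 3.5, y_1 = 8, z_1 = 6.5, r_1 = 1, x_2 = 3.5, y_2 = 3, z_2 = 2, r_2 = 2.5, x_3 = 2, y_3 = 6.5, r_3 = 1.5, x_4 = 7, y_4 = 5, z_4 = 0.5, h_4 = 2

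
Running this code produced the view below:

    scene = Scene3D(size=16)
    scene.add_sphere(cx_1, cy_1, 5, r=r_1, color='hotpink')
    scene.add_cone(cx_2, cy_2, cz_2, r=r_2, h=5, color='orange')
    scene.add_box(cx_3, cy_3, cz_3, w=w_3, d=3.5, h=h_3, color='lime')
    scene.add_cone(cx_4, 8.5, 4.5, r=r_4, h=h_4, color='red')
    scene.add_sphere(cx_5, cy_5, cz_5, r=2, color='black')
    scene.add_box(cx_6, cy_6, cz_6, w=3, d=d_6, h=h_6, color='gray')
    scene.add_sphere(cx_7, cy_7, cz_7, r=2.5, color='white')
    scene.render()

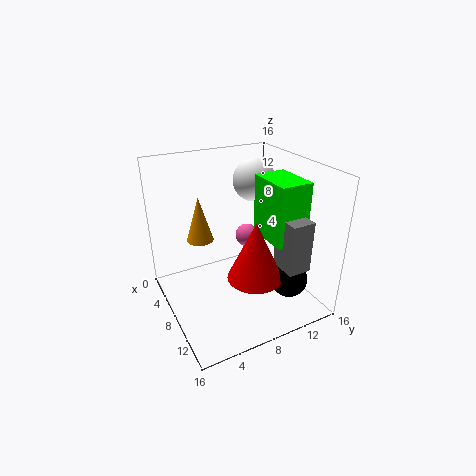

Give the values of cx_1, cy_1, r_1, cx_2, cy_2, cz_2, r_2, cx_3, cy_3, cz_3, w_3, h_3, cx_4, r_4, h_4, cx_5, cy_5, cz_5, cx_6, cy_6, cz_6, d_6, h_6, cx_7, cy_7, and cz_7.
cx_1 = 3
cy_1 = 12
r_1 = 1.5
cx_2 = 5.5
cy_2 = 4.5
cz_2 = 7.5
r_2 = 1.5
cx_3 = 8
cy_3 = 10
cz_3 = 8.5
w_3 = 5
h_3 = 6.5
cx_4 = 11
r_4 = 3
h_4 = 6.5
cx_5 = 12.5
cy_5 = 12
cz_5 = 4
cx_6 = 11.5
cy_6 = 10.5
cz_6 = 6
d_6 = 2.5
h_6 = 5.5
cx_7 = 4.5
cy_7 = 12
cz_7 = 13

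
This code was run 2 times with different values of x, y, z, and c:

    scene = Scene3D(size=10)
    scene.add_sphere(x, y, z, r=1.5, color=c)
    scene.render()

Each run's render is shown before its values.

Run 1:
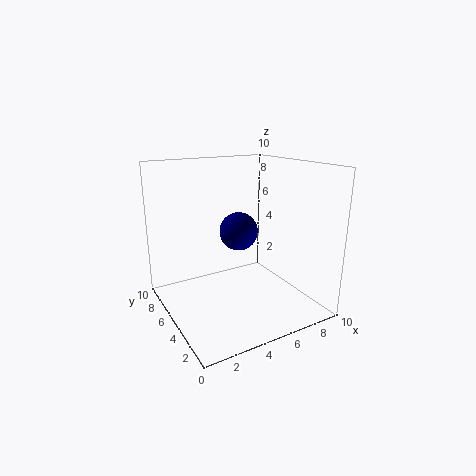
x = 6.5
y = 7.5
z = 4.5
c = 'navy'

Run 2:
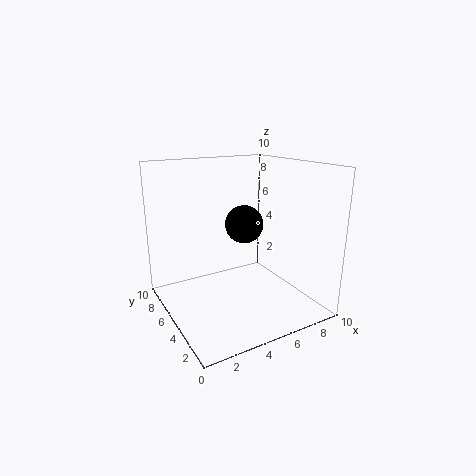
x = 7
y = 7.5
z = 5
c = 'black'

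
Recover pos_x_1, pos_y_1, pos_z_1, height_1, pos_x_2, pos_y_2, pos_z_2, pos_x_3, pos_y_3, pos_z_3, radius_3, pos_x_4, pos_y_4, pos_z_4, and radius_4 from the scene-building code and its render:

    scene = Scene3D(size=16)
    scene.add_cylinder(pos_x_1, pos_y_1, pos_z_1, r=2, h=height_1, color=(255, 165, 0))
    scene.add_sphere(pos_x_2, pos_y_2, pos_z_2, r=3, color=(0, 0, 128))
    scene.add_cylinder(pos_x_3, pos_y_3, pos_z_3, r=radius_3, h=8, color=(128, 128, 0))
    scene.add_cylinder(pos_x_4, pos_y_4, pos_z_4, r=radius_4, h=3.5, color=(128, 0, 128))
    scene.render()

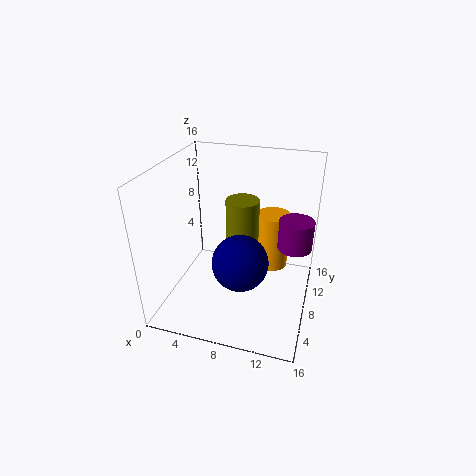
pos_x_1 = 11
pos_y_1 = 13
pos_z_1 = 2
height_1 = 7
pos_x_2 = 9
pos_y_2 = 5.5
pos_z_2 = 6.5
pos_x_3 = 7.5
pos_y_3 = 11.5
pos_z_3 = 3
radius_3 = 2
pos_x_4 = 14
pos_y_4 = 11
pos_z_4 = 6
radius_4 = 2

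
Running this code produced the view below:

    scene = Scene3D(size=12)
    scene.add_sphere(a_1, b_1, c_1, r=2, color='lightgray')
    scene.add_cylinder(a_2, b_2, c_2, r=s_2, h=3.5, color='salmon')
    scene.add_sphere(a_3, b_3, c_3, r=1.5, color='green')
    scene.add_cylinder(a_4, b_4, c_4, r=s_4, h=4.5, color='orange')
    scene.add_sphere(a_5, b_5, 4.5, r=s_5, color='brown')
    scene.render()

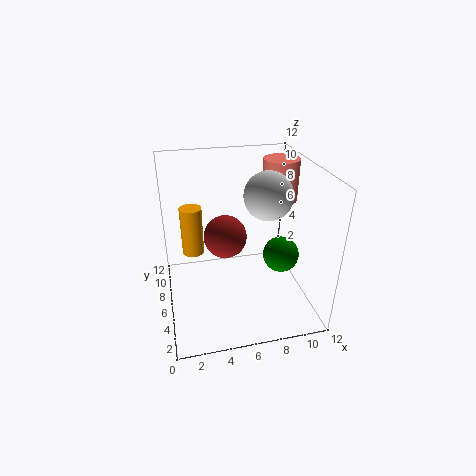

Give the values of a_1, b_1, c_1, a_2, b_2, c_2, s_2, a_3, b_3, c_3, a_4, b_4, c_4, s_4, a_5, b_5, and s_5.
a_1 = 8.5, b_1 = 6, c_1 = 9.5, a_2 = 10, b_2 = 7.5, c_2 = 8.5, s_2 = 1.5, a_3 = 9.5, b_3 = 5, c_3 = 4.5, a_4 = 2.5, b_4 = 9.5, c_4 = 3, s_4 = 1, a_5 = 5.5, b_5 = 9, s_5 = 2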